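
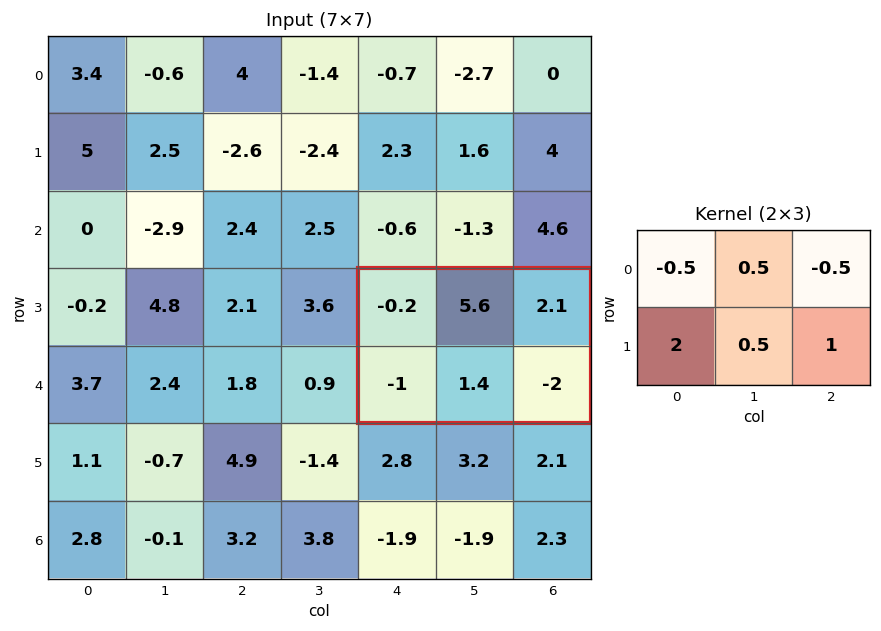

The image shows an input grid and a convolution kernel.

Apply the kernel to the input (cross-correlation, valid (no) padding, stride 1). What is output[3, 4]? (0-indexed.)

-1.45

The receptive field on the input at this output position is [-0.2 5.6 2.1 / -1 1.4 -2]. Elementwise product with the kernel and sum: -0.2·-0.5 + 5.6·0.5 + 2.1·-0.5 + -1·2 + 1.4·0.5 + -2·1.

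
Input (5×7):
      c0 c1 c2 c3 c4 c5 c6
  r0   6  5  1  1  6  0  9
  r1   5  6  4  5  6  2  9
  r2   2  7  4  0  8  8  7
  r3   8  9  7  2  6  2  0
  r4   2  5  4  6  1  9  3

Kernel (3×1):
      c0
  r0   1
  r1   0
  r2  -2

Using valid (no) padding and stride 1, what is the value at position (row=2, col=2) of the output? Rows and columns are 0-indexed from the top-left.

-4

The receptive field on the input at this output position is [4 / 7 / 4]. Elementwise product with the kernel and sum: 4·1 + 4·-2.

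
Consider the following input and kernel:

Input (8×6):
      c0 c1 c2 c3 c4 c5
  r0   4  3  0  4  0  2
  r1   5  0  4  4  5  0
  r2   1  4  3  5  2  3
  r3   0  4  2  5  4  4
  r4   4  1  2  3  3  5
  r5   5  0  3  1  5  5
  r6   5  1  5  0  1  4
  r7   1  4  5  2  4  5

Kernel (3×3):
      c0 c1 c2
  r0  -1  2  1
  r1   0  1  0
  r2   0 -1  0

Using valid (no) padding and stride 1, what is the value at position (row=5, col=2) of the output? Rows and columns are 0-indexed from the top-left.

The receptive field on the input at this output position is [3 1 5 / 5 0 1 / 5 2 4]. Elementwise product with the kernel and sum: 3·-1 + 1·2 + 5·1 + 0·1 + 2·-1.

2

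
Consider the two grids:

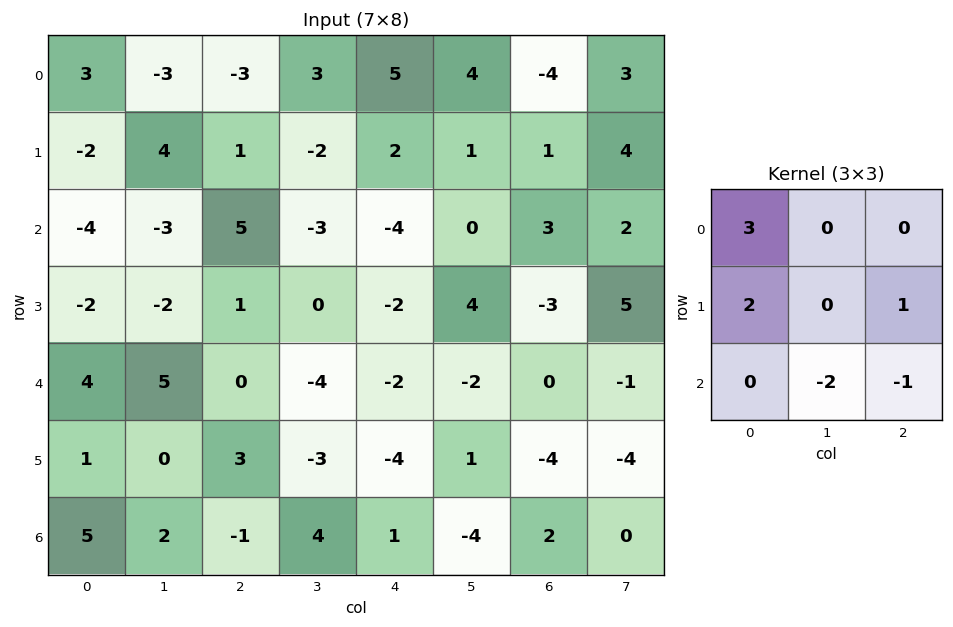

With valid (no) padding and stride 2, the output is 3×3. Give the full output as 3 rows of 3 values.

Output[0,0]: The receptive field on the input at this output position is [3 -3 -3 / -2 4 1 / -4 -3 5]. Elementwise product with the kernel and sum: 3·3 + -2·2 + 1·1 + -3·-2 + 5·-1.
Output[0,1]: The receptive field on the input at this output position is [-3 3 5 / 1 -2 2 / 5 -3 -4]. Elementwise product with the kernel and sum: -3·3 + 1·2 + 2·1 + -3·-2 + -4·-1.

7 5 17
-25 25 -15
14 -7 -12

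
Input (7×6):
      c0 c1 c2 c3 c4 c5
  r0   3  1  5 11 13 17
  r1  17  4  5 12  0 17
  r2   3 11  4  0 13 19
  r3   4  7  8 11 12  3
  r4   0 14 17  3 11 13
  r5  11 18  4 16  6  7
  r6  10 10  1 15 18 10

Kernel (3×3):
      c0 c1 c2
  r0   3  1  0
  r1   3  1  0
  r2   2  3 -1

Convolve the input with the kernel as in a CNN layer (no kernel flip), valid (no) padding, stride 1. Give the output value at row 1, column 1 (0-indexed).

81

The receptive field on the input at this output position is [4 5 12 / 11 4 0 / 7 8 11]. Elementwise product with the kernel and sum: 4·3 + 5·1 + 11·3 + 4·1 + 7·2 + 8·3 + 11·-1.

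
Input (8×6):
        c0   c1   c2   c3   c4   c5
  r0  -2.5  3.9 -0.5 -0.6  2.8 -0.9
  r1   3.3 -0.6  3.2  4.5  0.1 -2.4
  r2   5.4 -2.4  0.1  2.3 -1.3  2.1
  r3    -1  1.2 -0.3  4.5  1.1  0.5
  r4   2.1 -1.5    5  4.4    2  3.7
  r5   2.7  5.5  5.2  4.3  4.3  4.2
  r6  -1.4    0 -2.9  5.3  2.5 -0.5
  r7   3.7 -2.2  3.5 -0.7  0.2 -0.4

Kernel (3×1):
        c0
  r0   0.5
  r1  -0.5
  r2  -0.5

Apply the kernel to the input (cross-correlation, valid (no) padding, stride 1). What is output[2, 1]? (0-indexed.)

The receptive field on the input at this output position is [-2.4 / 1.2 / -1.5]. Elementwise product with the kernel and sum: -2.4·0.5 + 1.2·-0.5 + -1.5·-0.5.

-1.05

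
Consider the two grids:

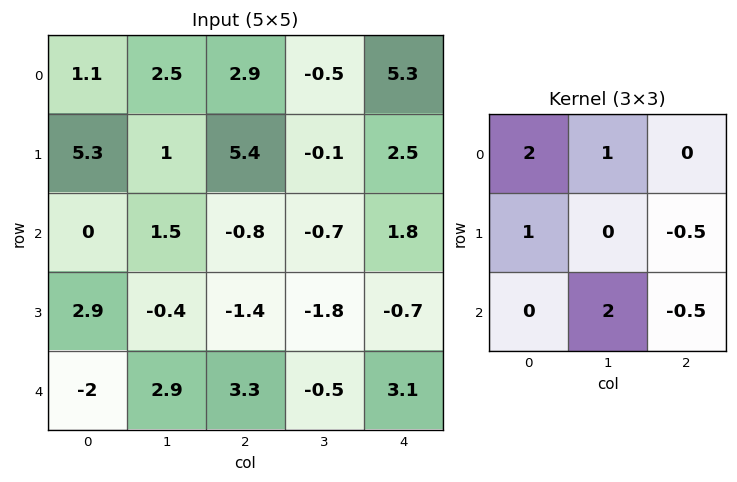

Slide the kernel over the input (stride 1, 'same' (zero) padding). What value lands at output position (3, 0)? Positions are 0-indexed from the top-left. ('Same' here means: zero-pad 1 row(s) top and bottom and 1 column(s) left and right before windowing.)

The receptive field on the zero-padded input at this output position is [0 0 1.5 / 0 2.9 -0.4 / 0 -2 2.9]. Elementwise product with the kernel and sum: 0·2 + 0·1 + 0·1 + -0.4·-0.5 + -2·2 + 2.9·-0.5.

-5.25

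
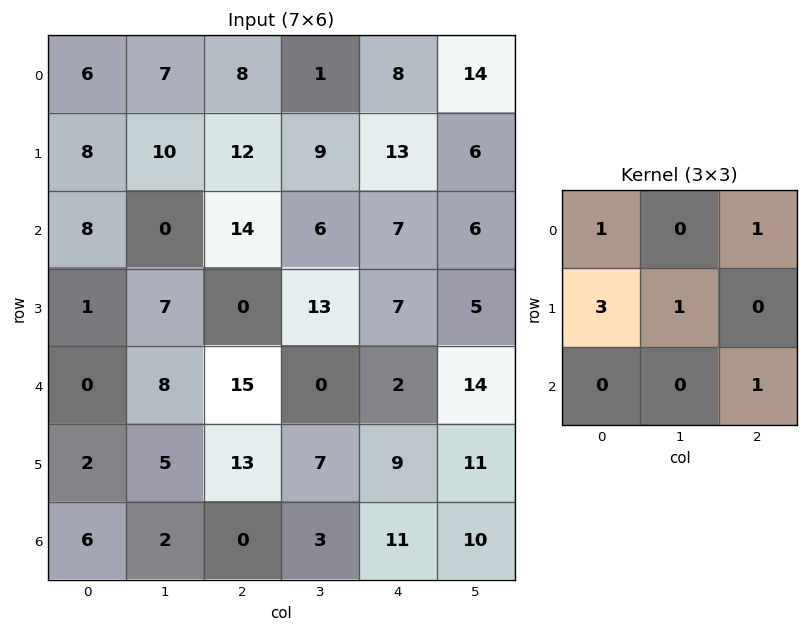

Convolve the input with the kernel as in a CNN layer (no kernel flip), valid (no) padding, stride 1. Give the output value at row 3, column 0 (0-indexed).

The receptive field on the input at this output position is [1 7 0 / 0 8 15 / 2 5 13]. Elementwise product with the kernel and sum: 1·1 + 0·1 + 0·3 + 8·1 + 13·1.

22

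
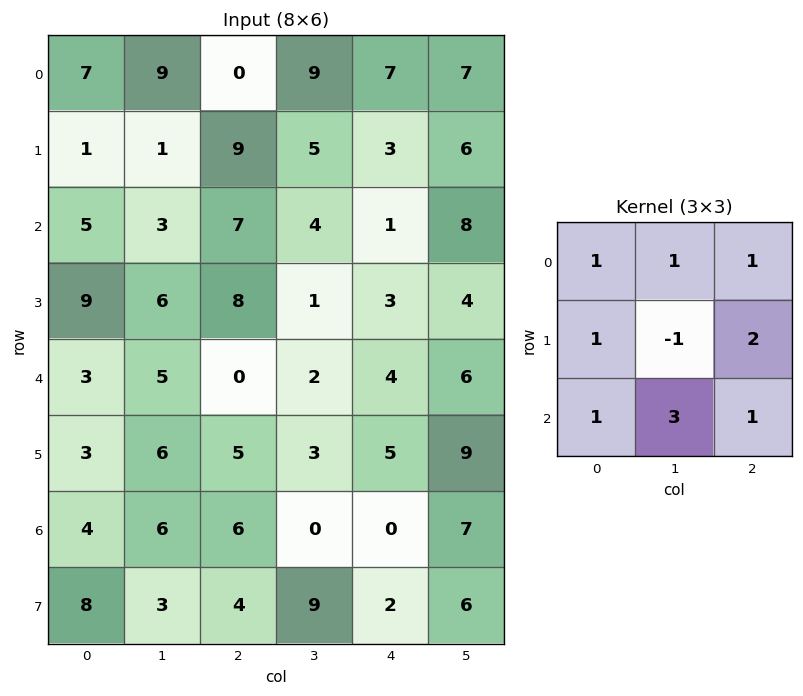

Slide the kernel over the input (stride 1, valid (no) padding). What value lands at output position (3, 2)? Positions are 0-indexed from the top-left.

37

The receptive field on the input at this output position is [8 1 3 / 0 2 4 / 5 3 5]. Elementwise product with the kernel and sum: 8·1 + 1·1 + 3·1 + 0·1 + 2·-1 + 4·2 + 5·1 + 3·3 + 5·1.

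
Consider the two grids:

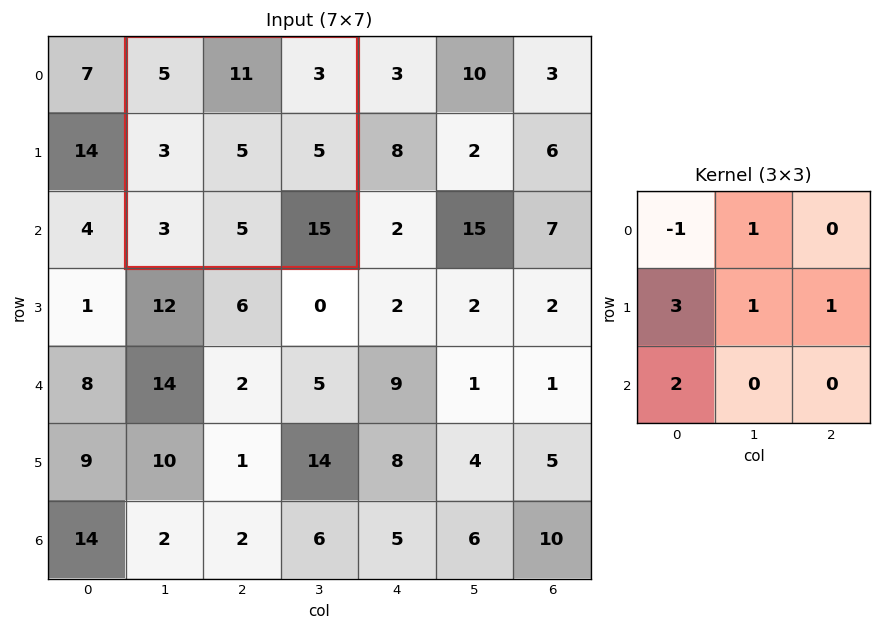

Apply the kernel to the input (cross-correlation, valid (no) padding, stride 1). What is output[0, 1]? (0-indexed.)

The receptive field on the input at this output position is [5 11 3 / 3 5 5 / 3 5 15]. Elementwise product with the kernel and sum: 5·-1 + 11·1 + 3·3 + 5·1 + 5·1 + 3·2.

31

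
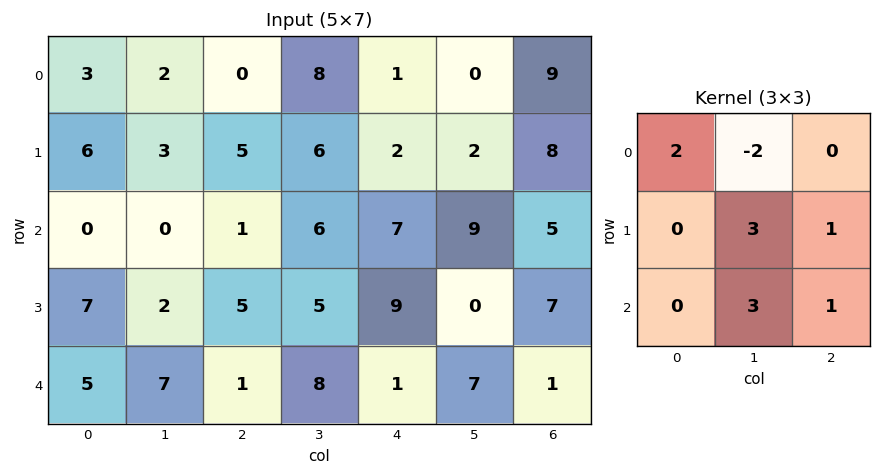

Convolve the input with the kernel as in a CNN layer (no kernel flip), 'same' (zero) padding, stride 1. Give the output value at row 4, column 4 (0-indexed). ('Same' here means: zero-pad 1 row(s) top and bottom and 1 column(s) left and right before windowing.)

The receptive field on the zero-padded input at this output position is [5 9 0 / 8 1 7 / 0 0 0]. Elementwise product with the kernel and sum: 5·2 + 9·-2 + 1·3 + 7·1 + 0·3 + 0·1.

2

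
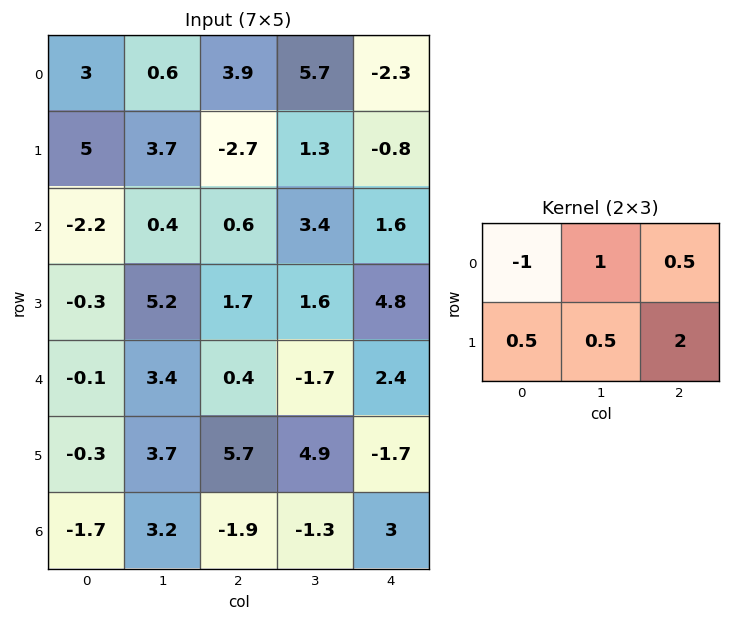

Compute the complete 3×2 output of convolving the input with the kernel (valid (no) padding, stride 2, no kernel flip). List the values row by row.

Output[0,0]: The receptive field on the input at this output position is [3 0.6 3.9 / 5 3.7 -2.7]. Elementwise product with the kernel and sum: 3·-1 + 0.6·1 + 3.9·0.5 + 5·0.5 + 3.7·0.5 + -2.7·2.

-1.5 -1.65
8.75 14.85
16.8 1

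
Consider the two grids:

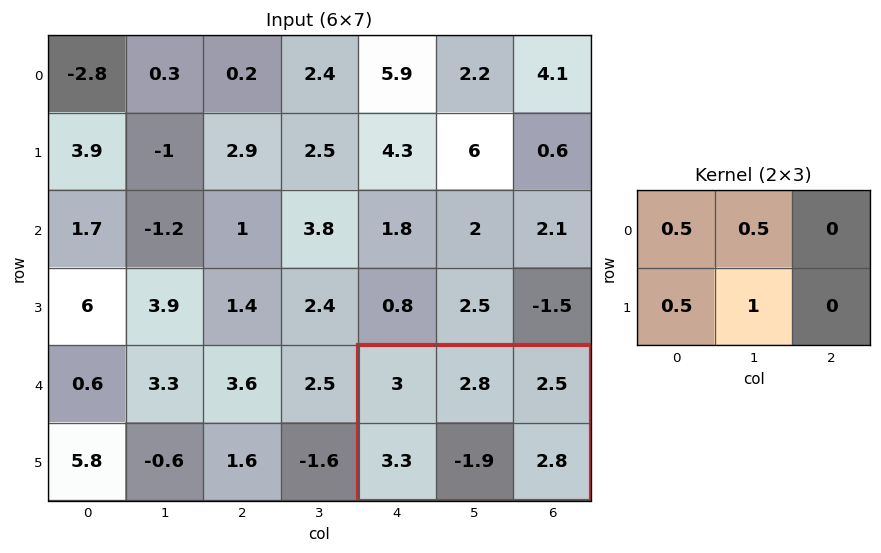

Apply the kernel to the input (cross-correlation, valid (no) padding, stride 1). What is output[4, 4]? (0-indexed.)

2.65

The receptive field on the input at this output position is [3 2.8 2.5 / 3.3 -1.9 2.8]. Elementwise product with the kernel and sum: 3·0.5 + 2.8·0.5 + 3.3·0.5 + -1.9·1.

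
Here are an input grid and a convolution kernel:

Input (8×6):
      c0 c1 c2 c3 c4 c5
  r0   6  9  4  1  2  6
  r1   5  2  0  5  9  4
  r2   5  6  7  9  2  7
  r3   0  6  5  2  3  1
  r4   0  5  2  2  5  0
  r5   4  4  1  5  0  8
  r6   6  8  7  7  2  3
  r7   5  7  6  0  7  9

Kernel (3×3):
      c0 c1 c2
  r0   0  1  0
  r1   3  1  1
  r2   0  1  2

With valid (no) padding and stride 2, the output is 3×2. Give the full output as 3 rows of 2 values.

46 28
26 41
44 21

Output[0,0]: The receptive field on the input at this output position is [6 9 4 / 5 2 0 / 5 6 7]. Elementwise product with the kernel and sum: 9·1 + 5·3 + 2·1 + 0·1 + 6·1 + 7·2.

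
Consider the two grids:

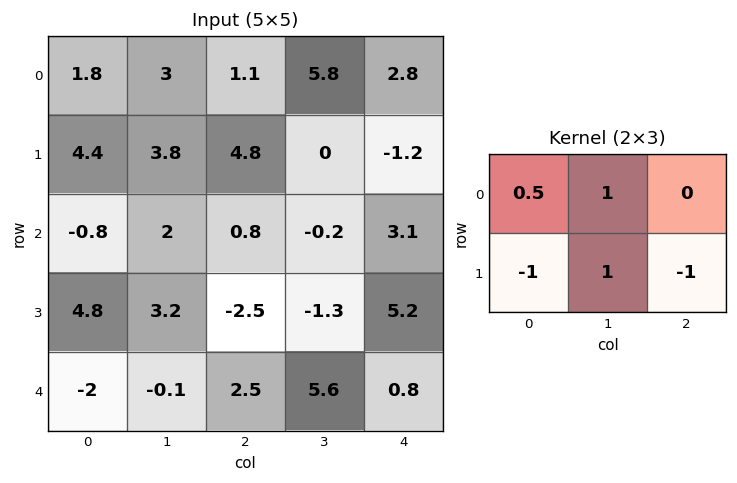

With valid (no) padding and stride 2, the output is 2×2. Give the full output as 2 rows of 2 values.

Output[0,0]: The receptive field on the input at this output position is [1.8 3 1.1 / 4.4 3.8 4.8]. Elementwise product with the kernel and sum: 1.8·0.5 + 3·1 + 4.4·-1 + 3.8·1 + 4.8·-1.
Output[0,1]: The receptive field on the input at this output position is [1.1 5.8 2.8 / 4.8 0 -1.2]. Elementwise product with the kernel and sum: 1.1·0.5 + 5.8·1 + 4.8·-1 + 0·1 + -1.2·-1.

-1.5 2.75
2.5 -3.8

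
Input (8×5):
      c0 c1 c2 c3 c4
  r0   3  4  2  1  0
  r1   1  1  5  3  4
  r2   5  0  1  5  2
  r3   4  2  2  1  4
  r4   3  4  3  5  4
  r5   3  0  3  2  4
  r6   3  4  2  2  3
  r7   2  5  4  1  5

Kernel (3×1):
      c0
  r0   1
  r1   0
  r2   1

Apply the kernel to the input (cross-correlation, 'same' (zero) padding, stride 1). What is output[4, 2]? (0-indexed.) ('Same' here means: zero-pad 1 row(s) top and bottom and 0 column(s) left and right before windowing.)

5

The receptive field on the zero-padded input at this output position is [2 / 3 / 3]. Elementwise product with the kernel and sum: 2·1 + 3·1.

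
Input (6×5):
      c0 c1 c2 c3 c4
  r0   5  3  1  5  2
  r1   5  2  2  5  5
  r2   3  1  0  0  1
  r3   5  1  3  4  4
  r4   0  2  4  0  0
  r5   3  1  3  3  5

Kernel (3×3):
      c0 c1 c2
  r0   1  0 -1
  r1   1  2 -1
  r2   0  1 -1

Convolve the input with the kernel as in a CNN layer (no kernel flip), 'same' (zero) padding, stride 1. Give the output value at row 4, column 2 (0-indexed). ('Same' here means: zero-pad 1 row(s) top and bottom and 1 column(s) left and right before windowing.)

The receptive field on the zero-padded input at this output position is [1 3 4 / 2 4 0 / 1 3 3]. Elementwise product with the kernel and sum: 1·1 + 4·-1 + 2·1 + 4·2 + 0·-1 + 3·1 + 3·-1.

7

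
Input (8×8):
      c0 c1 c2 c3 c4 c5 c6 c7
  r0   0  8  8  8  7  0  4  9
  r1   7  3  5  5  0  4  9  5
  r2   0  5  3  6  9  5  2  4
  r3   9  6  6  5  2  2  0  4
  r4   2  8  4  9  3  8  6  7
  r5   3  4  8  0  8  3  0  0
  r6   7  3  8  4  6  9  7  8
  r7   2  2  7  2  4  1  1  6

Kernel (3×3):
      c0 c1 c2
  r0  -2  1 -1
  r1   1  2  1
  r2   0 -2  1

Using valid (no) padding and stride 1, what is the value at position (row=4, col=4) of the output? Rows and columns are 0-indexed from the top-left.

-1

The receptive field on the input at this output position is [3 8 6 / 8 3 0 / 6 9 7]. Elementwise product with the kernel and sum: 3·-2 + 8·1 + 6·-1 + 8·1 + 3·2 + 0·1 + 9·-2 + 7·1.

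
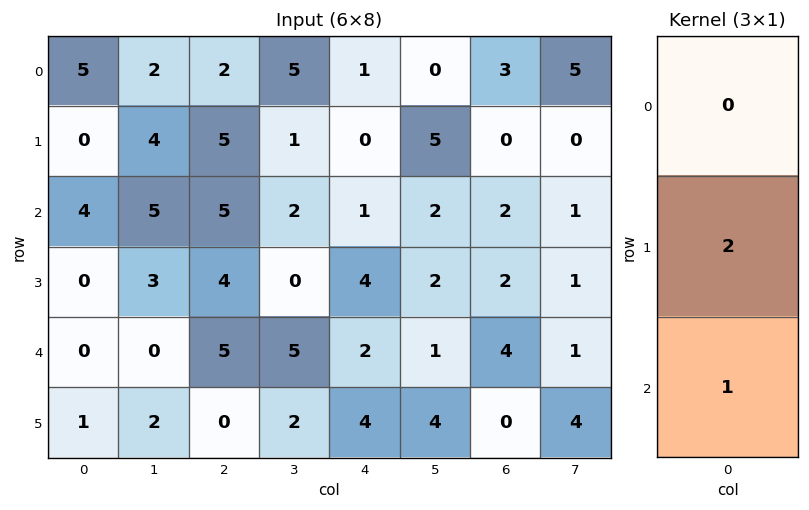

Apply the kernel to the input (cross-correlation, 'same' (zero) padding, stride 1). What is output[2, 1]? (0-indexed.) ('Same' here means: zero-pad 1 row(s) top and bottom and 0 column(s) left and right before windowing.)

13

The receptive field on the zero-padded input at this output position is [4 / 5 / 3]. Elementwise product with the kernel and sum: 5·2 + 3·1.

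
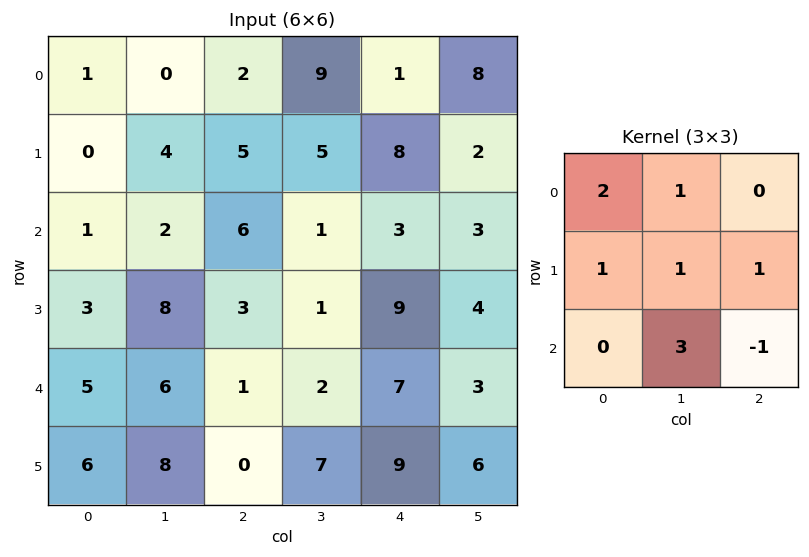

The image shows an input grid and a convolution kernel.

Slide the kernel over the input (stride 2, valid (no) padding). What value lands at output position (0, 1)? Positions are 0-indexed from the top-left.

The receptive field on the input at this output position is [2 9 1 / 5 5 8 / 6 1 3]. Elementwise product with the kernel and sum: 2·2 + 9·1 + 5·1 + 5·1 + 8·1 + 1·3 + 3·-1.

31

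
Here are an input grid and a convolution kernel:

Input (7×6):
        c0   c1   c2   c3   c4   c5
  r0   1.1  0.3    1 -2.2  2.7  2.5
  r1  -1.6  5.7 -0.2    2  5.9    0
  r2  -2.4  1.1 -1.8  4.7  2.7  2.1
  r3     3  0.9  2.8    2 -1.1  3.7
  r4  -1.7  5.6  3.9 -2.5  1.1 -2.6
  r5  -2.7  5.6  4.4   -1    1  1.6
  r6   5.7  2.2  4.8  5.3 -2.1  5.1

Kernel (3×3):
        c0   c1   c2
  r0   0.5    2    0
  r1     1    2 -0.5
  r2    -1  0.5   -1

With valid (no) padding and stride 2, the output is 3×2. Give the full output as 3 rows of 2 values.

15.8 -1.6
5 9.6
7.25 -1.2

Output[0,0]: The receptive field on the input at this output position is [1.1 0.3 1 / -1.6 5.7 -0.2 / -2.4 1.1 -1.8]. Elementwise product with the kernel and sum: 1.1·0.5 + 0.3·2 + -1.6·1 + 5.7·2 + -0.2·-0.5 + -2.4·-1 + 1.1·0.5 + -1.8·-1.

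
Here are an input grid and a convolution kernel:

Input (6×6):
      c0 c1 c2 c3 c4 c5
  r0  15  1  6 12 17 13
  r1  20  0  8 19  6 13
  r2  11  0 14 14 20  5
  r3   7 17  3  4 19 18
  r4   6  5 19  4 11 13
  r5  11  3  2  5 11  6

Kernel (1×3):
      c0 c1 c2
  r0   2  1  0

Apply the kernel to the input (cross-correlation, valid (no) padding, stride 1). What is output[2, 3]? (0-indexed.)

The receptive field on the input at this output position is [14 20 5]. Elementwise product with the kernel and sum: 14·2 + 20·1.

48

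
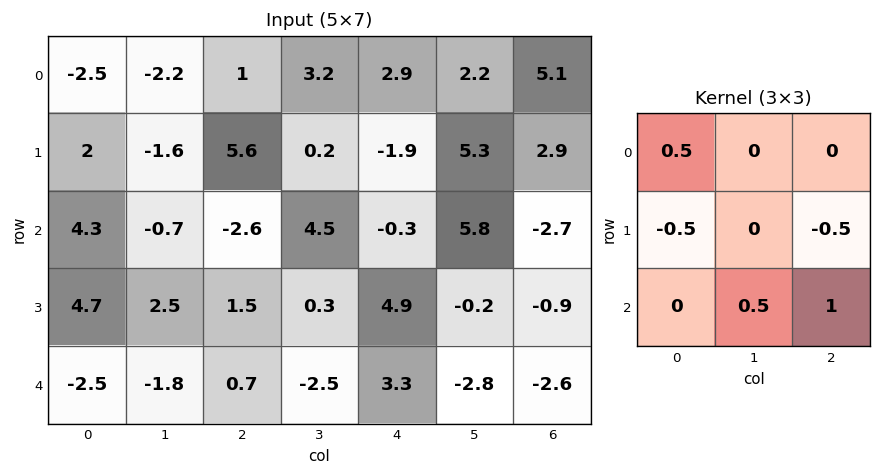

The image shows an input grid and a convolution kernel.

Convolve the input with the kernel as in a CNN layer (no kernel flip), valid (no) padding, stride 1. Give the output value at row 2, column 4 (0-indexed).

-6.15

The receptive field on the input at this output position is [-0.3 5.8 -2.7 / 4.9 -0.2 -0.9 / 3.3 -2.8 -2.6]. Elementwise product with the kernel and sum: -0.3·0.5 + 4.9·-0.5 + -0.9·-0.5 + -2.8·0.5 + -2.6·1.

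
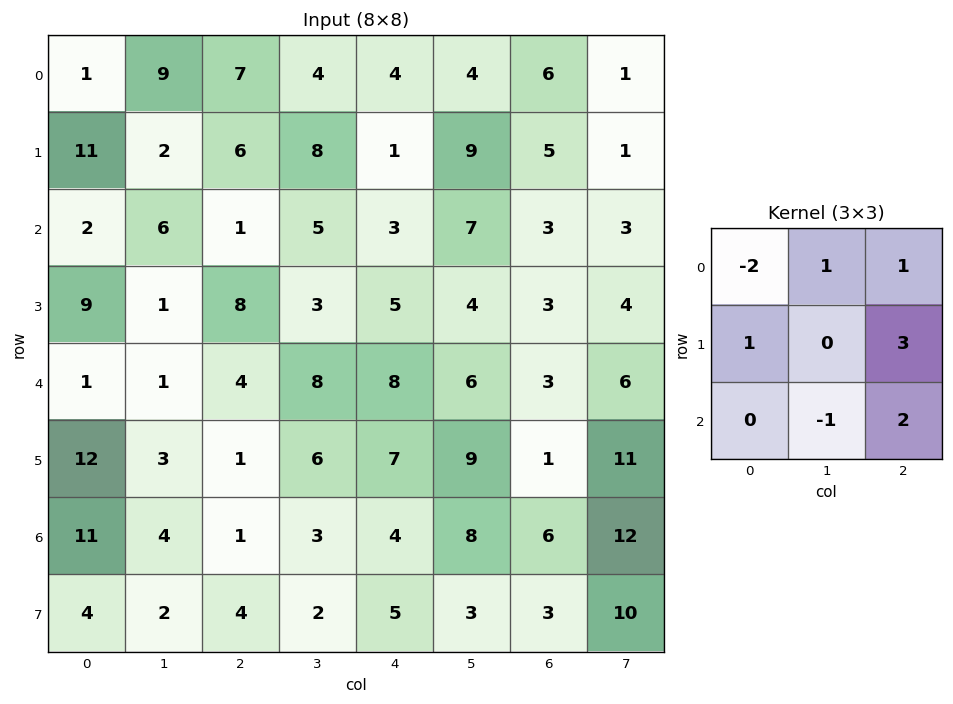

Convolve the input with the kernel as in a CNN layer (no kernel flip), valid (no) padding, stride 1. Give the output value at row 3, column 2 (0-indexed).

The receptive field on the input at this output position is [8 3 5 / 4 8 8 / 1 6 7]. Elementwise product with the kernel and sum: 8·-2 + 3·1 + 5·1 + 4·1 + 8·3 + 6·-1 + 7·2.

28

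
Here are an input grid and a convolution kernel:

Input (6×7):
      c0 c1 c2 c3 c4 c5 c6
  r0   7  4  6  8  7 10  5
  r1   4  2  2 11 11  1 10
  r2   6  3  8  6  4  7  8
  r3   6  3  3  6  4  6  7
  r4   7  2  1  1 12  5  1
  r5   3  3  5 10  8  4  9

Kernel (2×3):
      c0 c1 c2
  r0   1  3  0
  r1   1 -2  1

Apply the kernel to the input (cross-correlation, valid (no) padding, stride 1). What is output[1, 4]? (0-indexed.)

The receptive field on the input at this output position is [11 1 10 / 4 7 8]. Elementwise product with the kernel and sum: 11·1 + 1·3 + 4·1 + 7·-2 + 8·1.

12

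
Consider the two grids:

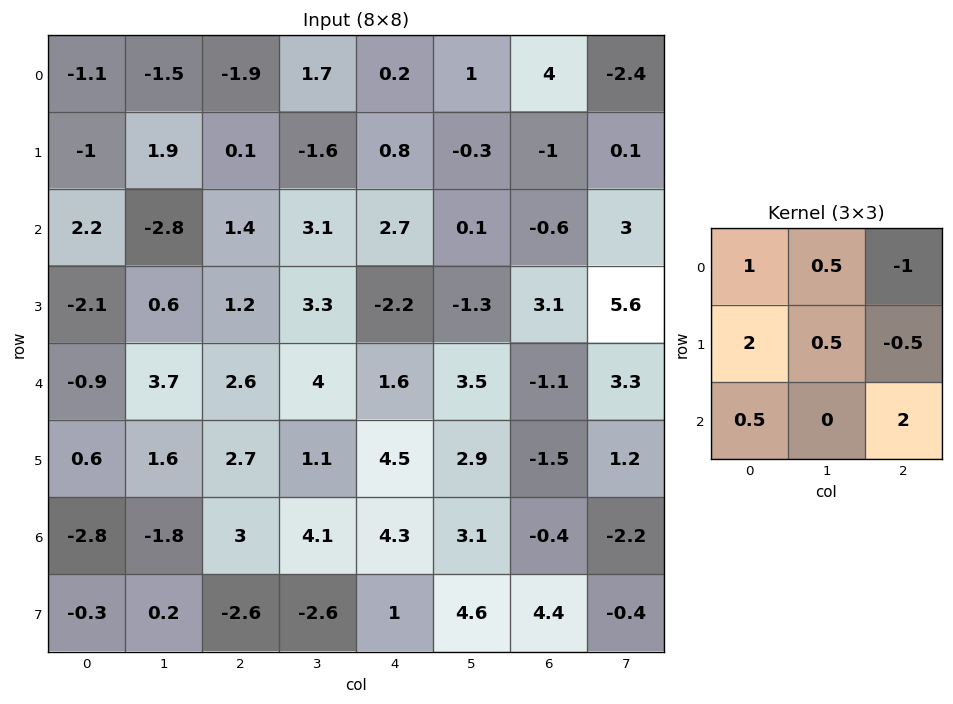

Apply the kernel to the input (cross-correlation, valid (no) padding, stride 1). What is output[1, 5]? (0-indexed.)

8.05

The receptive field on the input at this output position is [-0.3 -1 0.1 / 0.1 -0.6 3 / -1.3 3.1 5.6]. Elementwise product with the kernel and sum: -0.3·1 + -1·0.5 + 0.1·-1 + 0.1·2 + -0.6·0.5 + 3·-0.5 + -1.3·0.5 + 5.6·2.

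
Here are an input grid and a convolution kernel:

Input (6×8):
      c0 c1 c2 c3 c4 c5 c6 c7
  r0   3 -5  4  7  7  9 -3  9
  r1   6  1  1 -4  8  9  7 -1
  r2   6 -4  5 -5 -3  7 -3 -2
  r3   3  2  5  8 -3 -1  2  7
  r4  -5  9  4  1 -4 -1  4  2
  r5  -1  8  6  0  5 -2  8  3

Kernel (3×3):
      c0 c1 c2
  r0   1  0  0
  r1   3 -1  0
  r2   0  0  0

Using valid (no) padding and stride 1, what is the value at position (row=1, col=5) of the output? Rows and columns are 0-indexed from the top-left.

The receptive field on the input at this output position is [9 7 -1 / 7 -3 -2 / -1 2 7]. Elementwise product with the kernel and sum: 9·1 + 7·3 + -3·-1.

33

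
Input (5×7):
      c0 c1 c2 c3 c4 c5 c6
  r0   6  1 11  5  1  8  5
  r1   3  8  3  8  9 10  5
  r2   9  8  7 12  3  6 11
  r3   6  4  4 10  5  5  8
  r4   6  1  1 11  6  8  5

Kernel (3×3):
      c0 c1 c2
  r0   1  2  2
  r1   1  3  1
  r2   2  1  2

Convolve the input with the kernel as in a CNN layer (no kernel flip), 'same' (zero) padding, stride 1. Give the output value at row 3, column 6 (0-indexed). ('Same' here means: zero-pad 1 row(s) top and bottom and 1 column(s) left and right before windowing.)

The receptive field on the zero-padded input at this output position is [6 11 0 / 5 8 0 / 8 5 0]. Elementwise product with the kernel and sum: 6·1 + 11·2 + 0·2 + 5·1 + 8·3 + 0·1 + 8·2 + 5·1 + 0·2.

78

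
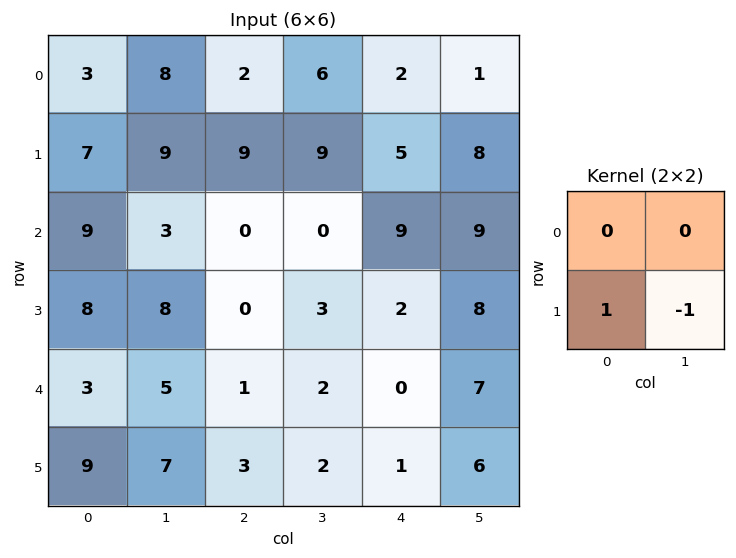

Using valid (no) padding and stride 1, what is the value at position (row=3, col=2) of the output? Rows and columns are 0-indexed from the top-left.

The receptive field on the input at this output position is [0 3 / 1 2]. Elementwise product with the kernel and sum: 1·1 + 2·-1.

-1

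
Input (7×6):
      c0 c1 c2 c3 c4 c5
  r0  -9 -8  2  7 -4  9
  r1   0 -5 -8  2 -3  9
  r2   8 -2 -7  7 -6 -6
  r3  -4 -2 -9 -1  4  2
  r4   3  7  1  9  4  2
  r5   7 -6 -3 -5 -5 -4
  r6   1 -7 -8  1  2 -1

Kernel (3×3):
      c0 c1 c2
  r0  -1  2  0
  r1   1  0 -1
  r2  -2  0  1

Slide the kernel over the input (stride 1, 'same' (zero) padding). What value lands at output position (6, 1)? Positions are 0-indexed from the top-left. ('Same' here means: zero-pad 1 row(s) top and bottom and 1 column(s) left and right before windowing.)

-10

The receptive field on the zero-padded input at this output position is [7 -6 -3 / 1 -7 -8 / 0 0 0]. Elementwise product with the kernel and sum: 7·-1 + -6·2 + 1·1 + -8·-1 + 0·-2 + 0·1.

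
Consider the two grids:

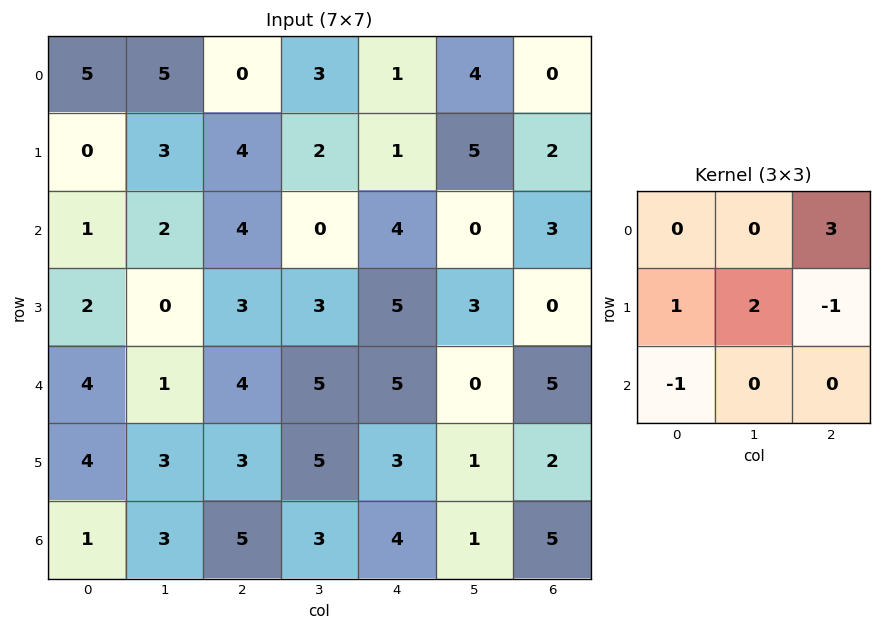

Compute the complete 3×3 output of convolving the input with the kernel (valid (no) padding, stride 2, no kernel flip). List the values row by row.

1 6 5
7 12 15
18 20 14

Output[0,0]: The receptive field on the input at this output position is [5 5 0 / 0 3 4 / 1 2 4]. Elementwise product with the kernel and sum: 0·3 + 0·1 + 3·2 + 4·-1 + 1·-1.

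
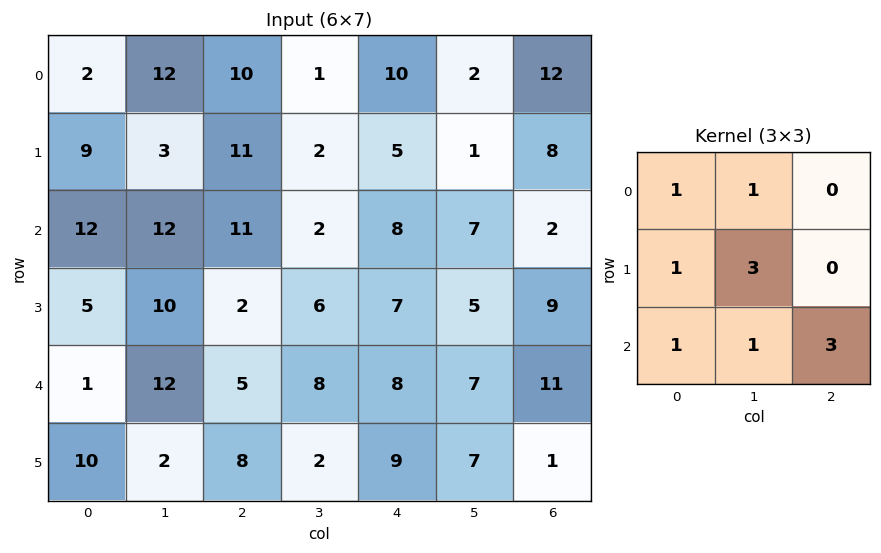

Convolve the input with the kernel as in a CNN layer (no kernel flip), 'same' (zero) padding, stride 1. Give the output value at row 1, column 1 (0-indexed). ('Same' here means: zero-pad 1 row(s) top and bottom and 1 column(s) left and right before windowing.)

The receptive field on the zero-padded input at this output position is [2 12 10 / 9 3 11 / 12 12 11]. Elementwise product with the kernel and sum: 2·1 + 12·1 + 9·1 + 3·3 + 12·1 + 12·1 + 11·3.

89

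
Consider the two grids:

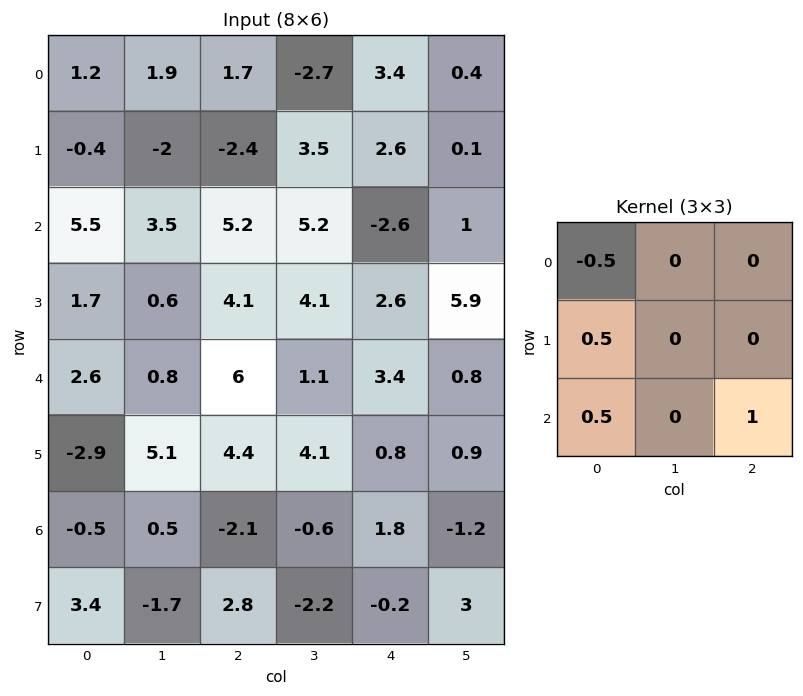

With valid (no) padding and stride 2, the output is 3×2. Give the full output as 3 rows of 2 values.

7.15 -2.05
5.4 5.85
-5.1 -0.05

Output[0,0]: The receptive field on the input at this output position is [1.2 1.9 1.7 / -0.4 -2 -2.4 / 5.5 3.5 5.2]. Elementwise product with the kernel and sum: 1.2·-0.5 + -0.4·0.5 + 5.5·0.5 + 5.2·1.
Output[0,1]: The receptive field on the input at this output position is [1.7 -2.7 3.4 / -2.4 3.5 2.6 / 5.2 5.2 -2.6]. Elementwise product with the kernel and sum: 1.7·-0.5 + -2.4·0.5 + 5.2·0.5 + -2.6·1.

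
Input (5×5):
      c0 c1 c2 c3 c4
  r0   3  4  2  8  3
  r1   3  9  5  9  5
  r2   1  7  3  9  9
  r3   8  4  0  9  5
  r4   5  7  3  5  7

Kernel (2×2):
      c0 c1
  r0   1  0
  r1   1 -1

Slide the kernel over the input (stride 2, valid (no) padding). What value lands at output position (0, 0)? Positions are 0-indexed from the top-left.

The receptive field on the input at this output position is [3 4 / 3 9]. Elementwise product with the kernel and sum: 3·1 + 3·1 + 9·-1.

-3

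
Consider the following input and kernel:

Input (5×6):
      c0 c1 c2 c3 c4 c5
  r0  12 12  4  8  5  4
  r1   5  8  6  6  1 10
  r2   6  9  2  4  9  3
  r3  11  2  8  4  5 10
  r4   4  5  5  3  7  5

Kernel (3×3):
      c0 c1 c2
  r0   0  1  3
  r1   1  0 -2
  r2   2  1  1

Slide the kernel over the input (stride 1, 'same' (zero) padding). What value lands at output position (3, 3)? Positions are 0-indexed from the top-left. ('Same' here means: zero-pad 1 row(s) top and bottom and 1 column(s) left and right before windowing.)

The receptive field on the zero-padded input at this output position is [2 4 9 / 8 4 5 / 5 3 7]. Elementwise product with the kernel and sum: 4·1 + 9·3 + 8·1 + 5·-2 + 5·2 + 3·1 + 7·1.

49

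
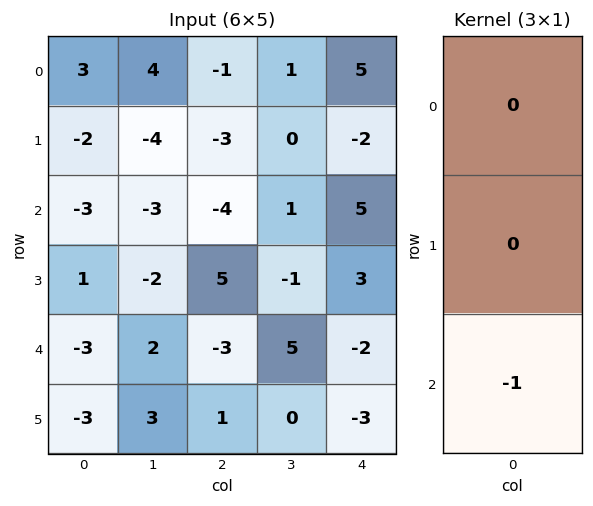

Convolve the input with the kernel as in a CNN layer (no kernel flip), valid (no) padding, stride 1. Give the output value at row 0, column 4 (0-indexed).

The receptive field on the input at this output position is [5 / -2 / 5]. Elementwise product with the kernel and sum: 5·-1.

-5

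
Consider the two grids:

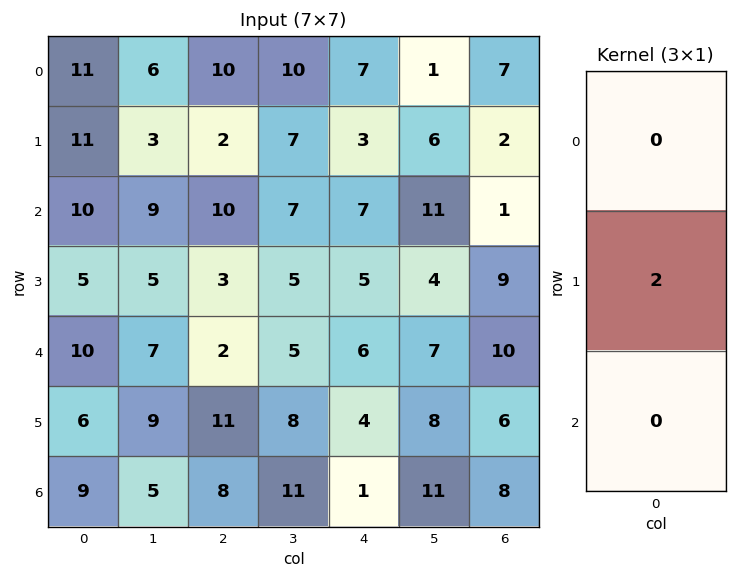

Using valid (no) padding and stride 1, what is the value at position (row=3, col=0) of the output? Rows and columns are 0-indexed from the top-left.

The receptive field on the input at this output position is [5 / 10 / 6]. Elementwise product with the kernel and sum: 10·2.

20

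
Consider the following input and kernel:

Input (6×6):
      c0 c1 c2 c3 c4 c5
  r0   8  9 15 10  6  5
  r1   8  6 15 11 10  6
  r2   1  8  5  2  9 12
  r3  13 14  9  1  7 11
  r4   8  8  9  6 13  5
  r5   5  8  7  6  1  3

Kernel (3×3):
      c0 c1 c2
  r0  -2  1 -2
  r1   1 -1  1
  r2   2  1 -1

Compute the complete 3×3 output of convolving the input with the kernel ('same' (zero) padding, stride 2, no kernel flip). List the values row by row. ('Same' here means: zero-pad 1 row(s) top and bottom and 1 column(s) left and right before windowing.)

3 20 35
2 22 -21
-18 1 -9

Output[0,0]: The receptive field on the zero-padded input at this output position is [0 0 0 / 0 8 9 / 0 8 6]. Elementwise product with the kernel and sum: 0·-2 + 0·1 + 0·-2 + 0·1 + 8·-1 + 9·1 + 0·2 + 8·1 + 6·-1.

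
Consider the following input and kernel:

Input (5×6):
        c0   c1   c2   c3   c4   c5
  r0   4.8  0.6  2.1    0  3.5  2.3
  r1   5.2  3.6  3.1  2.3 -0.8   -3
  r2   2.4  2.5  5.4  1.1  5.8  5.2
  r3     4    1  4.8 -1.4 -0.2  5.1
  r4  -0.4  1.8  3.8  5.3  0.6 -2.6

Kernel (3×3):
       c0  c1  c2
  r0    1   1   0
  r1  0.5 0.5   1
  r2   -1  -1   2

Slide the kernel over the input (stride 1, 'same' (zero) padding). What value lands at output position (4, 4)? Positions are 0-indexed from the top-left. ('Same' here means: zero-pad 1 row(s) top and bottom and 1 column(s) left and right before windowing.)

The receptive field on the zero-padded input at this output position is [-1.4 -0.2 5.1 / 5.3 0.6 -2.6 / 0 0 0]. Elementwise product with the kernel and sum: -1.4·1 + -0.2·1 + 5.3·0.5 + 0.6·0.5 + -2.6·1 + 0·-1 + 0·-1 + 0·2.

-1.25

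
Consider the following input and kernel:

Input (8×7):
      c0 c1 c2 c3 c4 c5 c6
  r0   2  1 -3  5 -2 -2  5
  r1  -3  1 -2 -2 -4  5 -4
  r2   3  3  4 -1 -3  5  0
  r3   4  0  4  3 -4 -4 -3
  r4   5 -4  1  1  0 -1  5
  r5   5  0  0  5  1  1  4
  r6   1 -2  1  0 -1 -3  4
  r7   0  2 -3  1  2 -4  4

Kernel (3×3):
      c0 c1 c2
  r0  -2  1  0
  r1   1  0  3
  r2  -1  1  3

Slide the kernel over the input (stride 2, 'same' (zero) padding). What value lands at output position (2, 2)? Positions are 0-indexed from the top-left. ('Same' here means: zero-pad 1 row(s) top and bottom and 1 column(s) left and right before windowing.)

-13

The receptive field on the zero-padded input at this output position is [3 -4 -4 / 1 0 -1 / 5 1 1]. Elementwise product with the kernel and sum: 3·-2 + -4·1 + 1·1 + -1·3 + 5·-1 + 1·1 + 1·3.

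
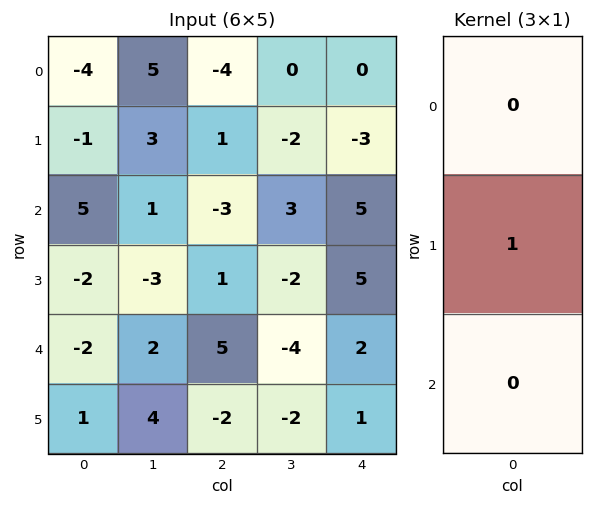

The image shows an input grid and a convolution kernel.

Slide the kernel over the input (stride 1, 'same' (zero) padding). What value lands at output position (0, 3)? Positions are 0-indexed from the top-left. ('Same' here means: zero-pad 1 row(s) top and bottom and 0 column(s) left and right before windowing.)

0

The receptive field on the zero-padded input at this output position is [0 / 0 / -2]. Elementwise product with the kernel and sum: 0·1.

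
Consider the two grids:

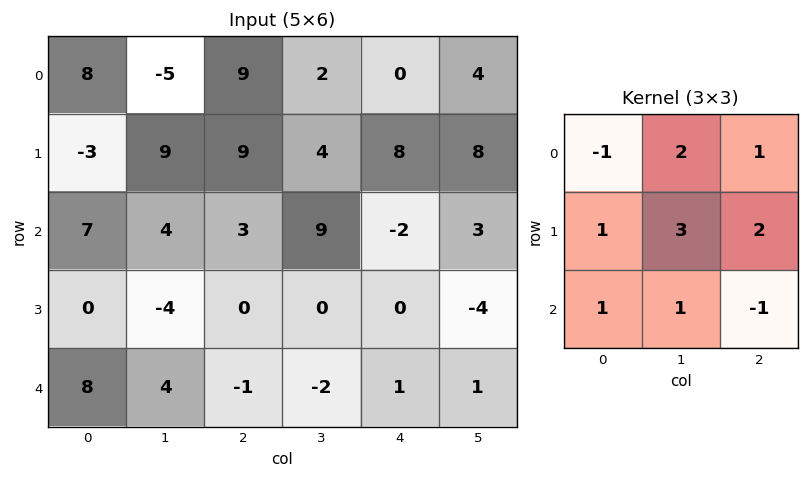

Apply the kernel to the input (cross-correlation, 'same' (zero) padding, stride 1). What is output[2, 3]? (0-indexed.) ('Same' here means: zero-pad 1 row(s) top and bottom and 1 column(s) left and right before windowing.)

33

The receptive field on the zero-padded input at this output position is [9 4 8 / 3 9 -2 / 0 0 0]. Elementwise product with the kernel and sum: 9·-1 + 4·2 + 8·1 + 3·1 + 9·3 + -2·2 + 0·1 + 0·1 + 0·-1.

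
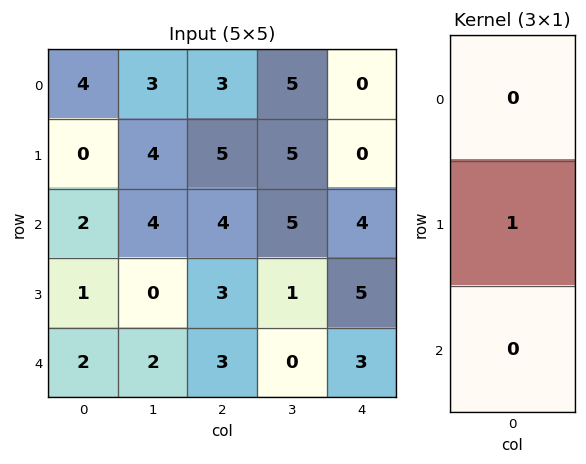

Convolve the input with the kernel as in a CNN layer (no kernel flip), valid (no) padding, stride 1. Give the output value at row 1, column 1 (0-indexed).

The receptive field on the input at this output position is [4 / 4 / 0]. Elementwise product with the kernel and sum: 4·1.

4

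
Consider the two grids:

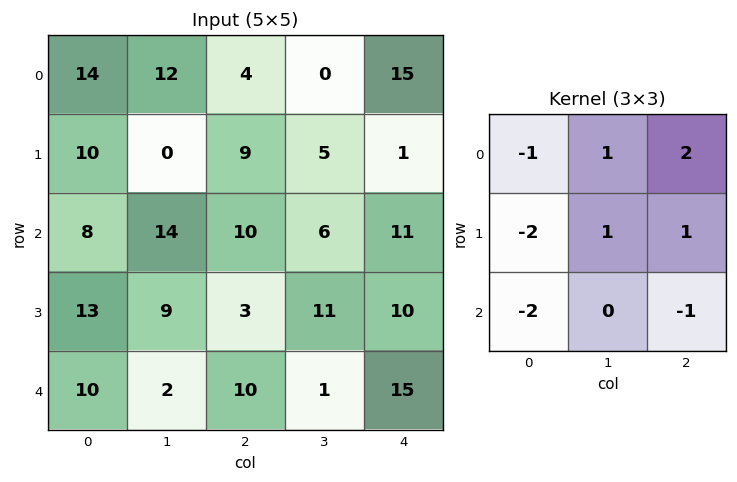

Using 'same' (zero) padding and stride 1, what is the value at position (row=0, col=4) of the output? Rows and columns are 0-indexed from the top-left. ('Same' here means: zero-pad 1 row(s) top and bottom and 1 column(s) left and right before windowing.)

The receptive field on the zero-padded input at this output position is [0 0 0 / 0 15 0 / 5 1 0]. Elementwise product with the kernel and sum: 0·-1 + 0·1 + 0·2 + 0·-2 + 15·1 + 0·1 + 5·-2 + 0·-1.

5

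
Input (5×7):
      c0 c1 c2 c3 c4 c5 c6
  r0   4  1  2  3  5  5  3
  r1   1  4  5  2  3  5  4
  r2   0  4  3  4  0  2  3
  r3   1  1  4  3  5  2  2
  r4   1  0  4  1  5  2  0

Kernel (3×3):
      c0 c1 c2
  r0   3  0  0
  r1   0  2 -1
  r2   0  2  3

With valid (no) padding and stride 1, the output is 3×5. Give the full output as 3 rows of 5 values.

32 29 15 16 34
22 31 44 20 20
10 28 27 36 6

Output[0,0]: The receptive field on the input at this output position is [4 1 2 / 1 4 5 / 0 4 3]. Elementwise product with the kernel and sum: 4·3 + 4·2 + 5·-1 + 4·2 + 3·3.
Output[0,1]: The receptive field on the input at this output position is [1 2 3 / 4 5 2 / 4 3 4]. Elementwise product with the kernel and sum: 1·3 + 5·2 + 2·-1 + 3·2 + 4·3.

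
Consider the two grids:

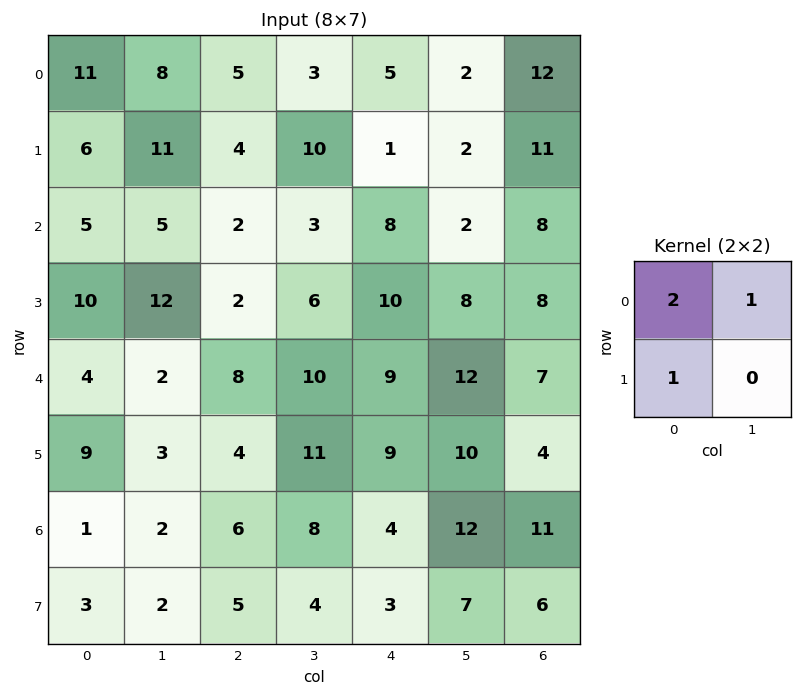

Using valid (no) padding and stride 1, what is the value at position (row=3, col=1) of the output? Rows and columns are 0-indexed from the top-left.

The receptive field on the input at this output position is [12 2 / 2 8]. Elementwise product with the kernel and sum: 12·2 + 2·1 + 2·1.

28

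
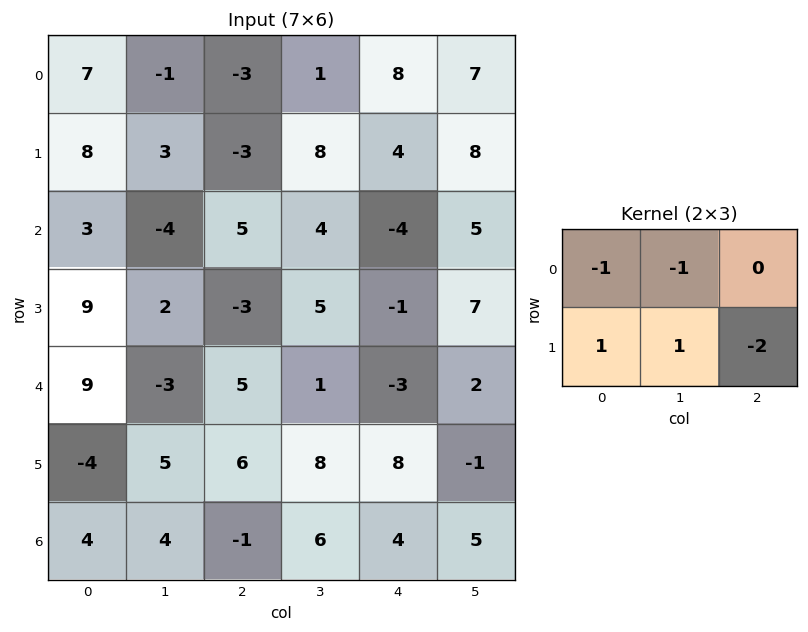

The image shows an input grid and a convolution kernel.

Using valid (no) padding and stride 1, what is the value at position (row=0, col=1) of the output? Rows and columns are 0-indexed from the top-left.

The receptive field on the input at this output position is [-1 -3 1 / 3 -3 8]. Elementwise product with the kernel and sum: -1·-1 + -3·-1 + 3·1 + -3·1 + 8·-2.

-12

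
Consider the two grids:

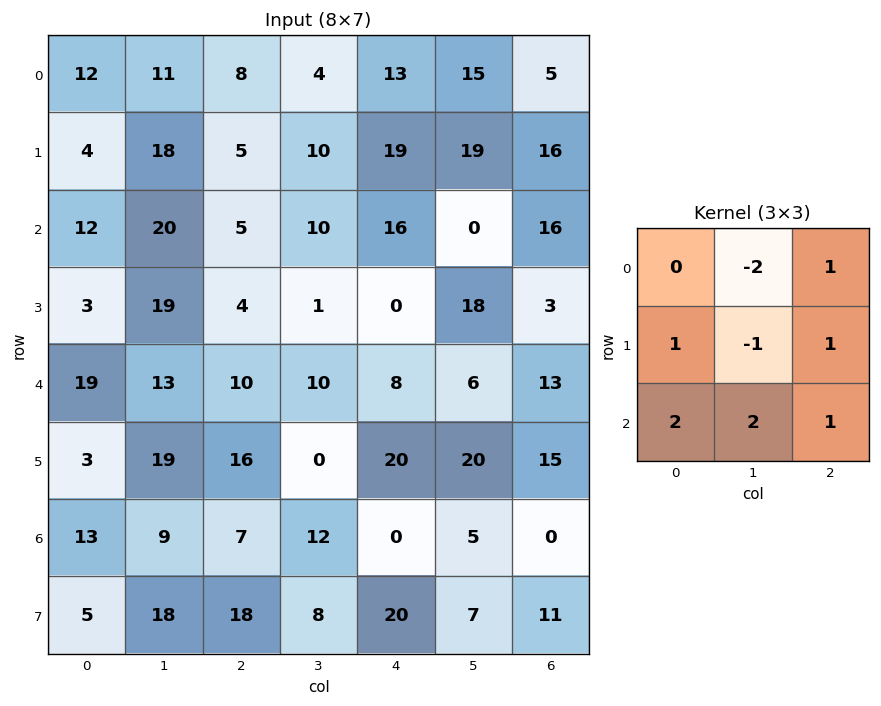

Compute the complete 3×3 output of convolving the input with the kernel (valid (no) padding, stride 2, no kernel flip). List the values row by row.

46 65 39
27 47 42
35 62 26

Output[0,0]: The receptive field on the input at this output position is [12 11 8 / 4 18 5 / 12 20 5]. Elementwise product with the kernel and sum: 11·-2 + 8·1 + 4·1 + 18·-1 + 5·1 + 12·2 + 20·2 + 5·1.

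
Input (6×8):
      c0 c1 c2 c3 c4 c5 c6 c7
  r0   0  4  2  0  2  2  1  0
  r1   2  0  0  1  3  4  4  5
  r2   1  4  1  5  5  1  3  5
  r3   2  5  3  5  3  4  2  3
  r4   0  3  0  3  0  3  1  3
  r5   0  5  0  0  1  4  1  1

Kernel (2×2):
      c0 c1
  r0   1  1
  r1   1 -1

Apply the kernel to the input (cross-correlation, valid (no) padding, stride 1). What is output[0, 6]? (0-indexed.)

The receptive field on the input at this output position is [1 0 / 4 5]. Elementwise product with the kernel and sum: 1·1 + 0·1 + 4·1 + 5·-1.

0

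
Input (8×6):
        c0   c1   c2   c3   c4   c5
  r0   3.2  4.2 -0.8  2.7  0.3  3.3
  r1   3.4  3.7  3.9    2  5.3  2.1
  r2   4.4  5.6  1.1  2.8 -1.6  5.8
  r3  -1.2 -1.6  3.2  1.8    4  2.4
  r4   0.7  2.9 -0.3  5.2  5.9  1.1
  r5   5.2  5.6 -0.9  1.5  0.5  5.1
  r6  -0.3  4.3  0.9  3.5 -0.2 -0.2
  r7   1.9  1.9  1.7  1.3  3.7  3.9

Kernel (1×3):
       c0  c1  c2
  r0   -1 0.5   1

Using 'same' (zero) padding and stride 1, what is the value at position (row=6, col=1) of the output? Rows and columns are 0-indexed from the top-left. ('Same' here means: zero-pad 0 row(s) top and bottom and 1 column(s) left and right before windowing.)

3.35

The receptive field on the zero-padded input at this output position is [-0.3 4.3 0.9]. Elementwise product with the kernel and sum: -0.3·-1 + 4.3·0.5 + 0.9·1.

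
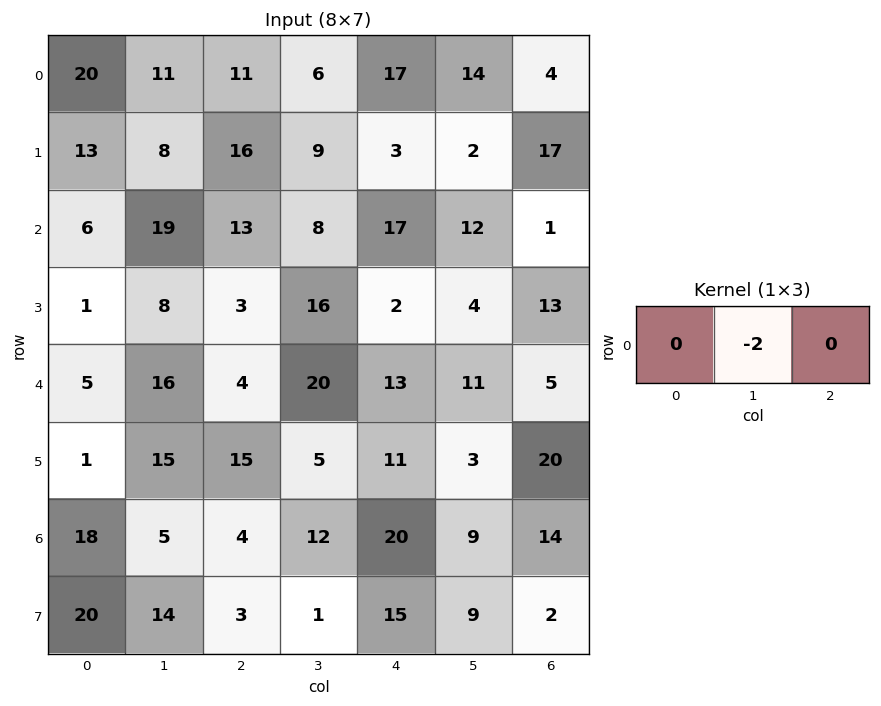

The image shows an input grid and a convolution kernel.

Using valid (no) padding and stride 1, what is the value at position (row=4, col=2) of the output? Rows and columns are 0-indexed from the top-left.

-40

The receptive field on the input at this output position is [4 20 13]. Elementwise product with the kernel and sum: 20·-2.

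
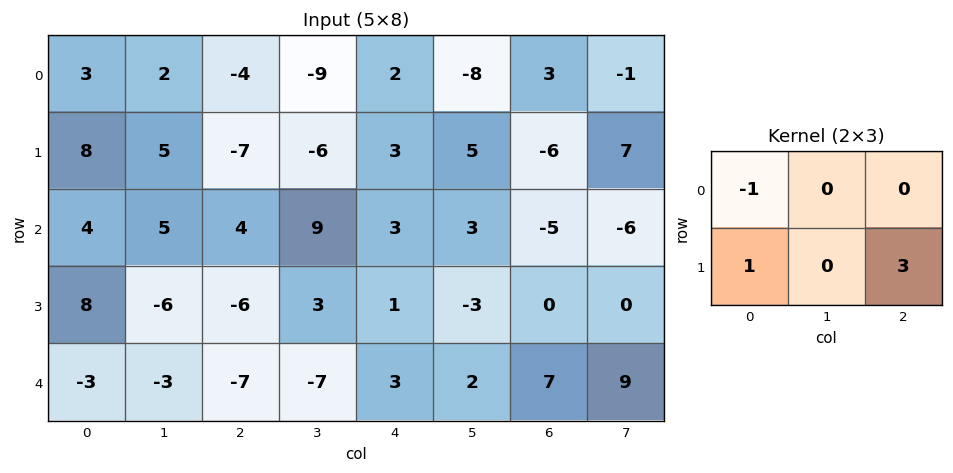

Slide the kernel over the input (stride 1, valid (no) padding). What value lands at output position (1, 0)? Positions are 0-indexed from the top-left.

The receptive field on the input at this output position is [8 5 -7 / 4 5 4]. Elementwise product with the kernel and sum: 8·-1 + 4·1 + 4·3.

8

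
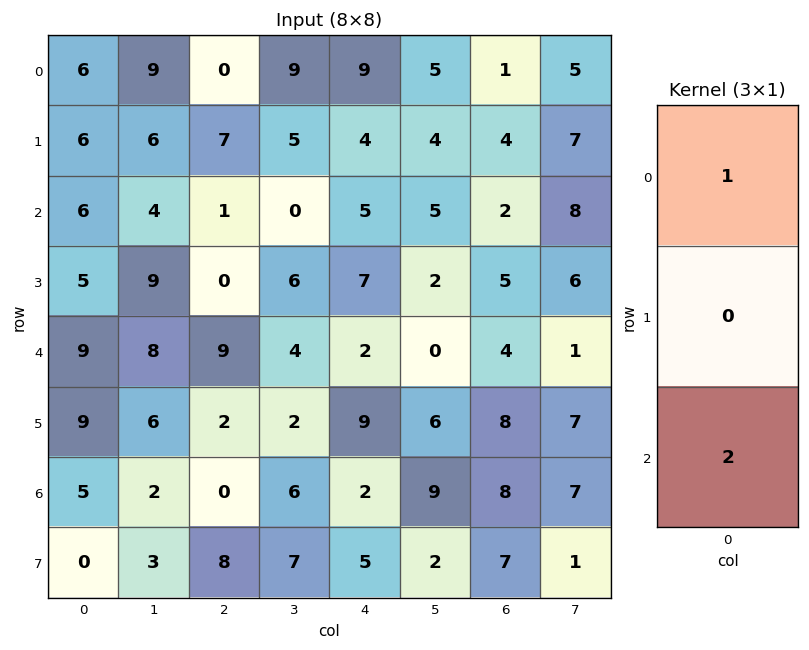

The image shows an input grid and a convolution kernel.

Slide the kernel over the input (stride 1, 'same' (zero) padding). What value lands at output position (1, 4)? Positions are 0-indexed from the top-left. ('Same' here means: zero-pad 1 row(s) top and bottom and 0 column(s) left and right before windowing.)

The receptive field on the zero-padded input at this output position is [9 / 4 / 5]. Elementwise product with the kernel and sum: 9·1 + 5·2.

19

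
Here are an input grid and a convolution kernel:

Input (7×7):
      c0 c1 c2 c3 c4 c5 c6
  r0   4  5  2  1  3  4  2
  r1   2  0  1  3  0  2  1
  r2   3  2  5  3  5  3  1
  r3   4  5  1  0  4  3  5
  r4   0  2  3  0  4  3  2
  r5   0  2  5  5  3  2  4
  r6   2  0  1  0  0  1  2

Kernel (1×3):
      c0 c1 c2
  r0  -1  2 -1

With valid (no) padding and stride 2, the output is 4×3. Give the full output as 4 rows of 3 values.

Output[0,0]: The receptive field on the input at this output position is [4 5 2]. Elementwise product with the kernel and sum: 4·-1 + 5·2 + 2·-1.

4 -3 3
-4 -4 0
1 -7 0
-3 -1 0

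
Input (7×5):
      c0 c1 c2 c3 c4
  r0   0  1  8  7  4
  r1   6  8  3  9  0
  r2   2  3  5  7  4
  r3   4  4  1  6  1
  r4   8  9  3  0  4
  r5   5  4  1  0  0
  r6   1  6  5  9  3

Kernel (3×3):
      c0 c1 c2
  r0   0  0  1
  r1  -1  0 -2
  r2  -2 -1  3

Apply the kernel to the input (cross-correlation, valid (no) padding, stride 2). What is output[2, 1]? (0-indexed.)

The receptive field on the input at this output position is [3 0 4 / 1 0 0 / 5 9 3]. Elementwise product with the kernel and sum: 4·1 + 1·-1 + 0·-2 + 5·-2 + 9·-1 + 3·3.

-7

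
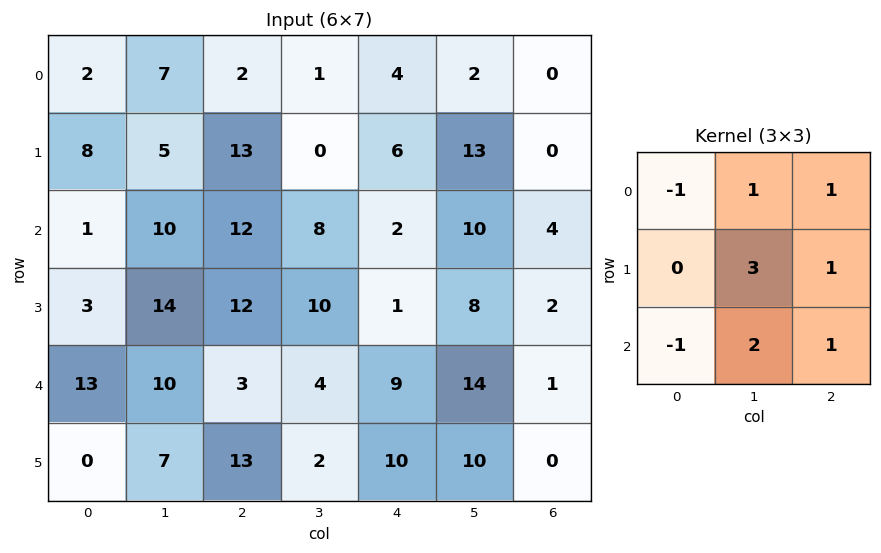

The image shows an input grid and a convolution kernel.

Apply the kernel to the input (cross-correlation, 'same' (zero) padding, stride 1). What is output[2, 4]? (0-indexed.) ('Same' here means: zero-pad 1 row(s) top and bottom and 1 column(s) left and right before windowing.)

35

The receptive field on the zero-padded input at this output position is [0 6 13 / 8 2 10 / 10 1 8]. Elementwise product with the kernel and sum: 0·-1 + 6·1 + 13·1 + 2·3 + 10·1 + 10·-1 + 1·2 + 8·1.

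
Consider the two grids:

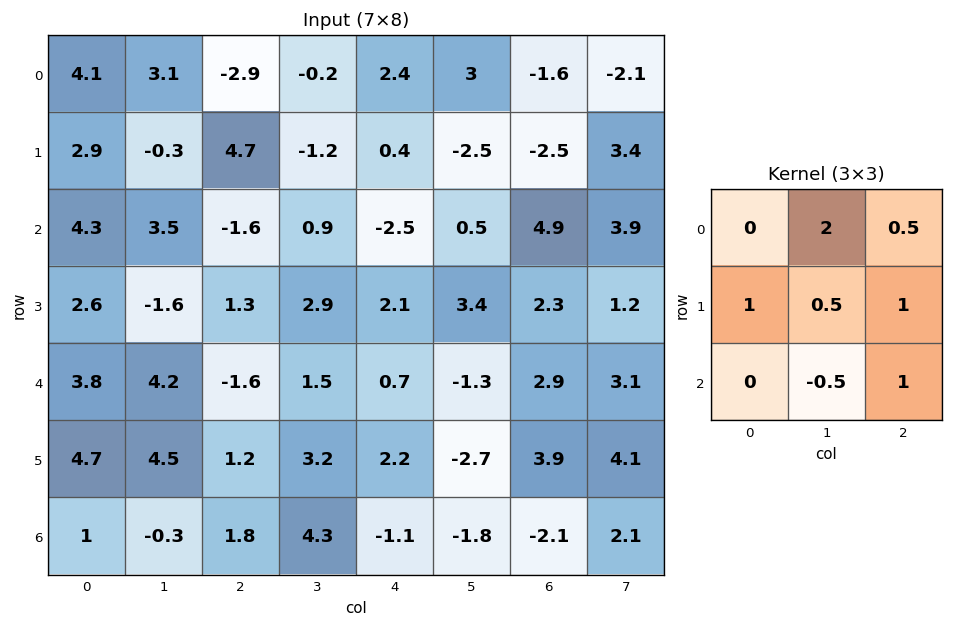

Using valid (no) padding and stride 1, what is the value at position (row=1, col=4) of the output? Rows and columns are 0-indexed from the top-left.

The receptive field on the input at this output position is [0.4 -2.5 -2.5 / -2.5 0.5 4.9 / 2.1 3.4 2.3]. Elementwise product with the kernel and sum: -2.5·2 + -2.5·0.5 + -2.5·1 + 0.5·0.5 + 4.9·1 + 3.4·-0.5 + 2.3·1.

-3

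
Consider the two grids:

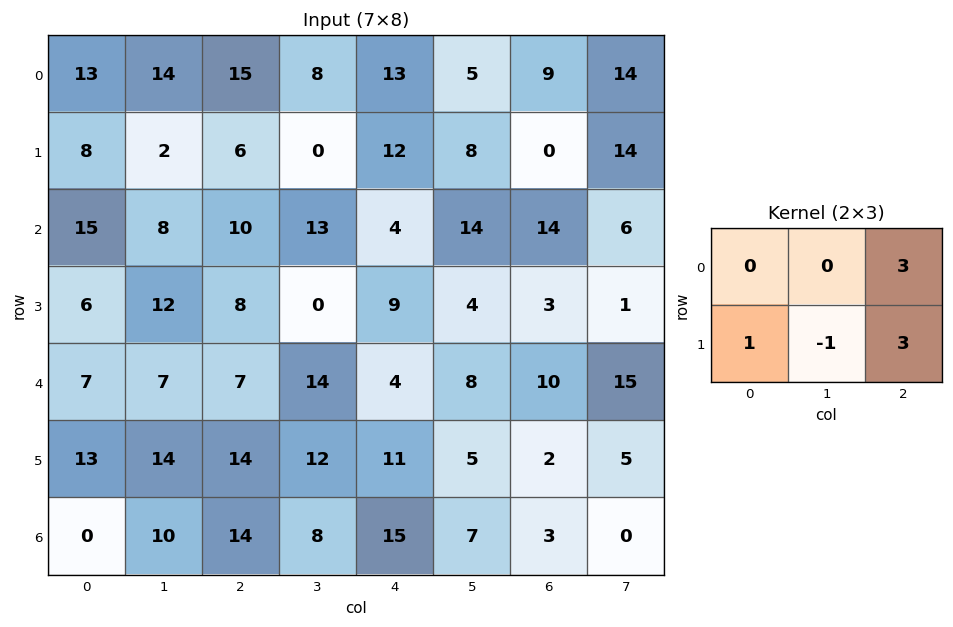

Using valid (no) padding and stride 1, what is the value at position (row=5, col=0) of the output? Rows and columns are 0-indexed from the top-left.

The receptive field on the input at this output position is [13 14 14 / 0 10 14]. Elementwise product with the kernel and sum: 14·3 + 0·1 + 10·-1 + 14·3.

74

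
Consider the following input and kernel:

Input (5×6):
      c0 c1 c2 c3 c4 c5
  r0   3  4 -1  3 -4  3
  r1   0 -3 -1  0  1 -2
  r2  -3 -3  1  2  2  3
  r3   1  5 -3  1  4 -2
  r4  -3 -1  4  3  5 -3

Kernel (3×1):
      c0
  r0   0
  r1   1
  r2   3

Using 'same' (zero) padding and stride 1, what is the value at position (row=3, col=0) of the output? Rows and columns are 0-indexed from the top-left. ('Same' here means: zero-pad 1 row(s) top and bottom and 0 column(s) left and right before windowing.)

The receptive field on the zero-padded input at this output position is [-3 / 1 / -3]. Elementwise product with the kernel and sum: 1·1 + -3·3.

-8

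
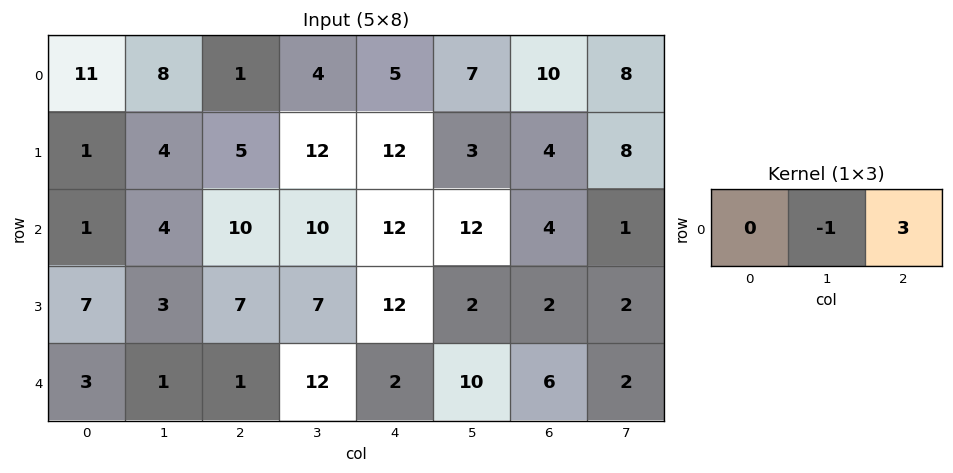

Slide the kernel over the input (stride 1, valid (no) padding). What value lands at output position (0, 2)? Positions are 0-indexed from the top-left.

The receptive field on the input at this output position is [1 4 5]. Elementwise product with the kernel and sum: 4·-1 + 5·3.

11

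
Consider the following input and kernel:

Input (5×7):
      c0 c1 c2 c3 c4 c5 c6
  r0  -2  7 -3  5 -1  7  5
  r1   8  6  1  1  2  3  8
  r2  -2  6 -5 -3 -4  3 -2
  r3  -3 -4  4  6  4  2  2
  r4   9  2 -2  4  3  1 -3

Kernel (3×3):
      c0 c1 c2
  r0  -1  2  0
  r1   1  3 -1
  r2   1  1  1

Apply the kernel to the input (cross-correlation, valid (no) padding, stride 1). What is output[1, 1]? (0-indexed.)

-4

The receptive field on the input at this output position is [6 1 1 / 6 -5 -3 / -4 4 6]. Elementwise product with the kernel and sum: 6·-1 + 1·2 + 6·1 + -5·3 + -3·-1 + -4·1 + 4·1 + 6·1.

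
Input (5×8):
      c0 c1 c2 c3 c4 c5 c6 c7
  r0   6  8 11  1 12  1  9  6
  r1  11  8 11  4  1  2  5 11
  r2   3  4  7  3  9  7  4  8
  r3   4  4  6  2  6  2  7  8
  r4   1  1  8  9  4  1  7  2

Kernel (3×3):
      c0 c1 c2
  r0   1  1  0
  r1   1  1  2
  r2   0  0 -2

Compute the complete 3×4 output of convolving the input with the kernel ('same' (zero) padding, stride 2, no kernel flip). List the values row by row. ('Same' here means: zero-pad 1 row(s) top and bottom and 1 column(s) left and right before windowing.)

6 13 11 0
14 32 27 18
7 37 23 21

Output[0,0]: The receptive field on the zero-padded input at this output position is [0 0 0 / 0 6 8 / 0 11 8]. Elementwise product with the kernel and sum: 0·1 + 0·1 + 0·1 + 6·1 + 8·2 + 8·-2.
Output[0,1]: The receptive field on the zero-padded input at this output position is [0 0 0 / 8 11 1 / 8 11 4]. Elementwise product with the kernel and sum: 0·1 + 0·1 + 8·1 + 11·1 + 1·2 + 4·-2.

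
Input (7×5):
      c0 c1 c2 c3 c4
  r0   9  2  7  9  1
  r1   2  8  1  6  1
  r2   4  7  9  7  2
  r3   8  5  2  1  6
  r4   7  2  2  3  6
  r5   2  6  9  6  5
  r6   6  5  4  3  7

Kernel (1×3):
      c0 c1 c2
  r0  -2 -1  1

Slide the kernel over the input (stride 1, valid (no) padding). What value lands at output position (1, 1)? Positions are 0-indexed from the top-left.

-11

The receptive field on the input at this output position is [8 1 6]. Elementwise product with the kernel and sum: 8·-2 + 1·-1 + 6·1.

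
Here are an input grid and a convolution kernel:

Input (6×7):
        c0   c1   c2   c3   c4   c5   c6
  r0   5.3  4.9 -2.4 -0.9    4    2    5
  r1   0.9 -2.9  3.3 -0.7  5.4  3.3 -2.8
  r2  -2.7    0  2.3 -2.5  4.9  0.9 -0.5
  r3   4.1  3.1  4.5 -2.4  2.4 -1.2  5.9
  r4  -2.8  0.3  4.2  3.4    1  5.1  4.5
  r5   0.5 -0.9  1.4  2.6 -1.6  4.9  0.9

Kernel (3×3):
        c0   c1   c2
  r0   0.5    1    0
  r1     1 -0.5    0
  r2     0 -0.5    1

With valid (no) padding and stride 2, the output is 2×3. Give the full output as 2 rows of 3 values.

Output[0,0]: The receptive field on the input at this output position is [5.3 4.9 -2.4 / 0.9 -2.9 3.3 / -2.7 0 2.3]. Elementwise product with the kernel and sum: 5.3·0.5 + 4.9·1 + 0.9·1 + -2.9·-0.5 + 0·-0.5 + 2.3·1.
Output[0,1]: The receptive field on the input at this output position is [-2.4 -0.9 4 / 3.3 -0.7 5.4 / 2.3 -2.5 4.9]. Elementwise product with the kernel and sum: -2.4·0.5 + -0.9·1 + 3.3·1 + -0.7·-0.5 + -2.5·-0.5 + 4.9·1.

12.2 7.7 6.8
5.25 3.65 8.3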